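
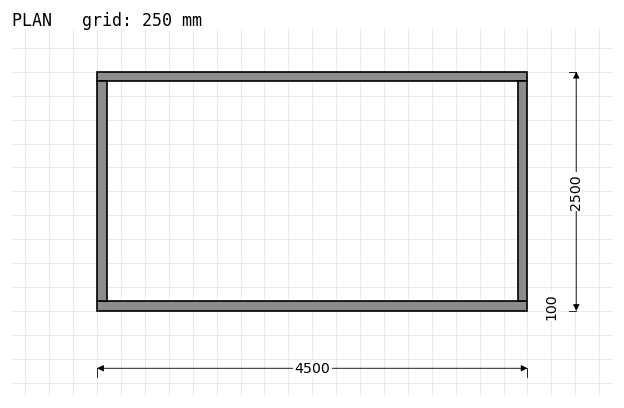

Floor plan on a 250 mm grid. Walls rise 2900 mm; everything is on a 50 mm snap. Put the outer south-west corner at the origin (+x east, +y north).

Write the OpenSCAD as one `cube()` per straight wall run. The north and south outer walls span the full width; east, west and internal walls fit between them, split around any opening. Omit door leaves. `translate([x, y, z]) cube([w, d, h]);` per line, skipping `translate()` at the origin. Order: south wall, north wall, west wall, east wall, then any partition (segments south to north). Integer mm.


cube([4500, 100, 2900]);
translate([0, 2400, 0]) cube([4500, 100, 2900]);
translate([0, 100, 0]) cube([100, 2300, 2900]);
translate([4400, 100, 0]) cube([100, 2300, 2900]);


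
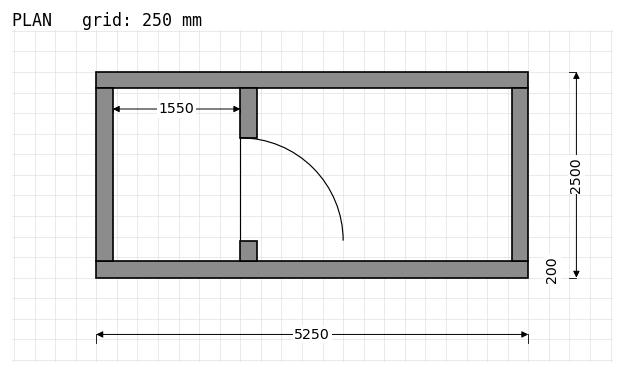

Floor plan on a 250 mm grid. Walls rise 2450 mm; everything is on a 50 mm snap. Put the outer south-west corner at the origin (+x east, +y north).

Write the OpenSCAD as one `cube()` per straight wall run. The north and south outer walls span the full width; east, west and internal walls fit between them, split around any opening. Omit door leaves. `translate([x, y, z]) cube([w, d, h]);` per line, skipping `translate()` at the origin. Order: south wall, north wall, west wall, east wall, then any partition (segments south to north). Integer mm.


cube([5250, 200, 2450]);
translate([0, 2300, 0]) cube([5250, 200, 2450]);
translate([0, 200, 0]) cube([200, 2100, 2450]);
translate([5050, 200, 0]) cube([200, 2100, 2450]);
translate([1750, 200, 0]) cube([200, 250, 2450]);
translate([1750, 1700, 0]) cube([200, 600, 2450]);


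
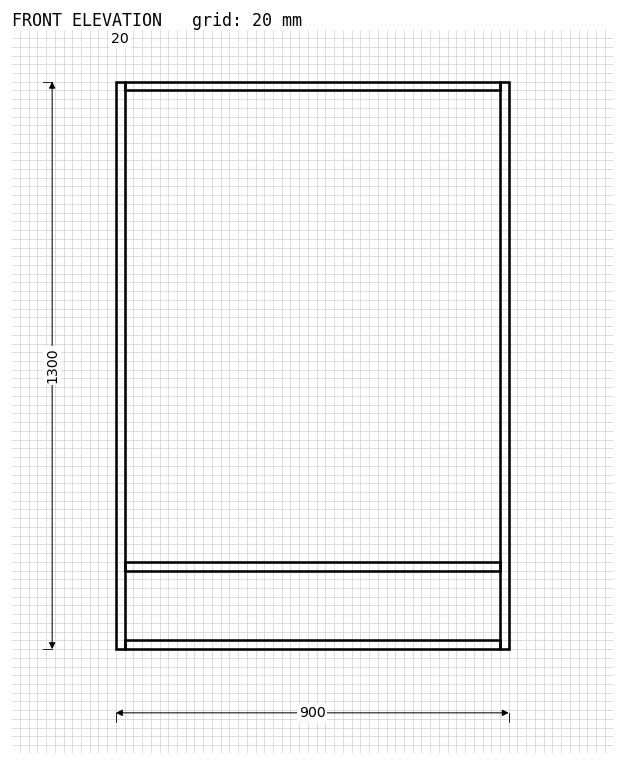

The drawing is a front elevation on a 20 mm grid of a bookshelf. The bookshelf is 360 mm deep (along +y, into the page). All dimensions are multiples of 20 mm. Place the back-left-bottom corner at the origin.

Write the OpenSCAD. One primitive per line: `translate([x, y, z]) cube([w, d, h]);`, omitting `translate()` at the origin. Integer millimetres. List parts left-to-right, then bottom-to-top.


cube([20, 360, 1300]);
translate([20, 0, 0]) cube([860, 360, 20]);
translate([20, 0, 180]) cube([860, 360, 20]);
translate([20, 0, 1280]) cube([860, 360, 20]);
translate([880, 0, 0]) cube([20, 360, 1300]);


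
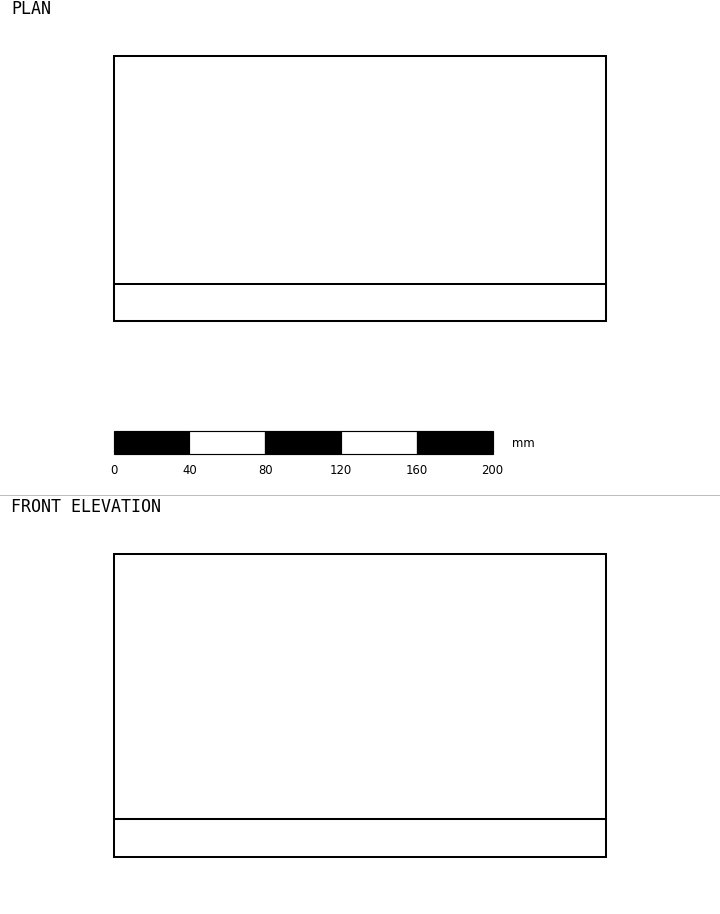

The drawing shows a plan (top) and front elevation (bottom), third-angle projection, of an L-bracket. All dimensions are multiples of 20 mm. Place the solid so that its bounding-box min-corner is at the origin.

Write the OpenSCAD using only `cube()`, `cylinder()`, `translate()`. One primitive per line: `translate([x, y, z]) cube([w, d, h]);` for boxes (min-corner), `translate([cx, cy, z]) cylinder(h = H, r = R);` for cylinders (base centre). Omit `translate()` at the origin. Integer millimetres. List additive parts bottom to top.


cube([260, 140, 20]);
translate([0, 0, 20]) cube([260, 20, 140]);


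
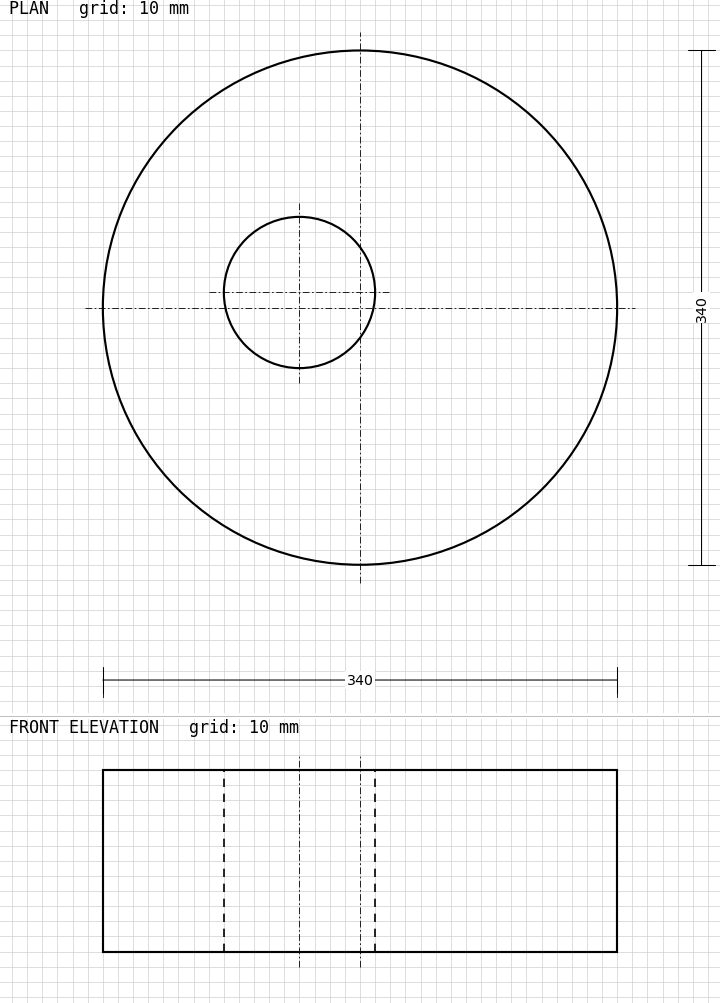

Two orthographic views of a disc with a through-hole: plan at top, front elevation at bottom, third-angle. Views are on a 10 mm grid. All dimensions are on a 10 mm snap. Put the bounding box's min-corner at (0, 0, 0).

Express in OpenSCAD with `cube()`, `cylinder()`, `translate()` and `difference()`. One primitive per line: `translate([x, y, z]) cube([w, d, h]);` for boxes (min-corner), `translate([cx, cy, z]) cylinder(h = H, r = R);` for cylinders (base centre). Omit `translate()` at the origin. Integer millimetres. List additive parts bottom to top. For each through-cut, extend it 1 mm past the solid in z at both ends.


difference() {
  translate([170, 170, 0]) cylinder(h = 120, r = 170);
  translate([130, 180, -1]) cylinder(h = 122, r = 50);
}


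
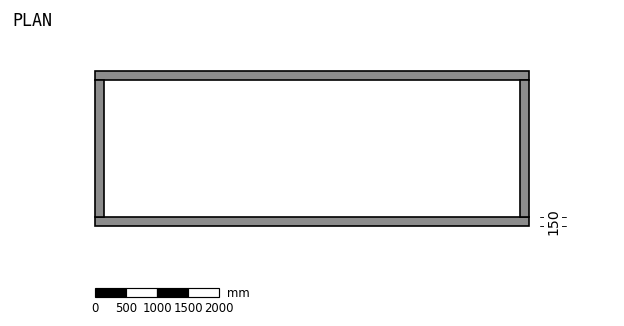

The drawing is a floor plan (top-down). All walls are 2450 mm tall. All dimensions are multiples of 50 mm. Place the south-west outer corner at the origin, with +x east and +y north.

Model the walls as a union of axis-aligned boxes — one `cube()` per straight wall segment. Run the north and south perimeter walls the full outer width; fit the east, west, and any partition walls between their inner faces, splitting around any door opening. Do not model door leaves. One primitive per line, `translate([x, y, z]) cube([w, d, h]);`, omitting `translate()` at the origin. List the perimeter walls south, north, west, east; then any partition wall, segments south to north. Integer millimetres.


cube([7000, 150, 2450]);
translate([0, 2350, 0]) cube([7000, 150, 2450]);
translate([0, 150, 0]) cube([150, 2200, 2450]);
translate([6850, 150, 0]) cube([150, 2200, 2450]);


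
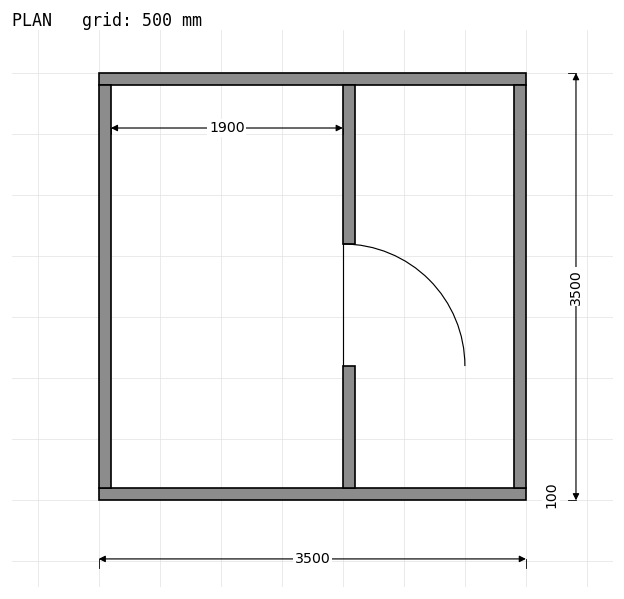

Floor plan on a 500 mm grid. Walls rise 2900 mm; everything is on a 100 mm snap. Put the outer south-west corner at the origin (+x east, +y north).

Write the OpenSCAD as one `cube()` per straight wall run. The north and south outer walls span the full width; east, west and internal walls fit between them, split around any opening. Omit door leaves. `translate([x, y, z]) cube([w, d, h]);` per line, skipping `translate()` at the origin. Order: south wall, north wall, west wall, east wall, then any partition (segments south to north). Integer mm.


cube([3500, 100, 2900]);
translate([0, 3400, 0]) cube([3500, 100, 2900]);
translate([0, 100, 0]) cube([100, 3300, 2900]);
translate([3400, 100, 0]) cube([100, 3300, 2900]);
translate([2000, 100, 0]) cube([100, 1000, 2900]);
translate([2000, 2100, 0]) cube([100, 1300, 2900]);


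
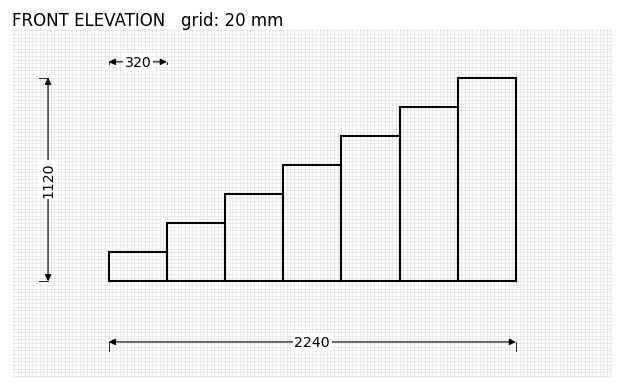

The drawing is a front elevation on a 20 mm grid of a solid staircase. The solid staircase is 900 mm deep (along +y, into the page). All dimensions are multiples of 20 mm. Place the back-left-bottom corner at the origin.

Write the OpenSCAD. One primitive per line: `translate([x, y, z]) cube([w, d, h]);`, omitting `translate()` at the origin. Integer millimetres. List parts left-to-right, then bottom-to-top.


cube([320, 900, 160]);
translate([320, 0, 0]) cube([320, 900, 320]);
translate([640, 0, 0]) cube([320, 900, 480]);
translate([960, 0, 0]) cube([320, 900, 640]);
translate([1280, 0, 0]) cube([320, 900, 800]);
translate([1600, 0, 0]) cube([320, 900, 960]);
translate([1920, 0, 0]) cube([320, 900, 1120]);


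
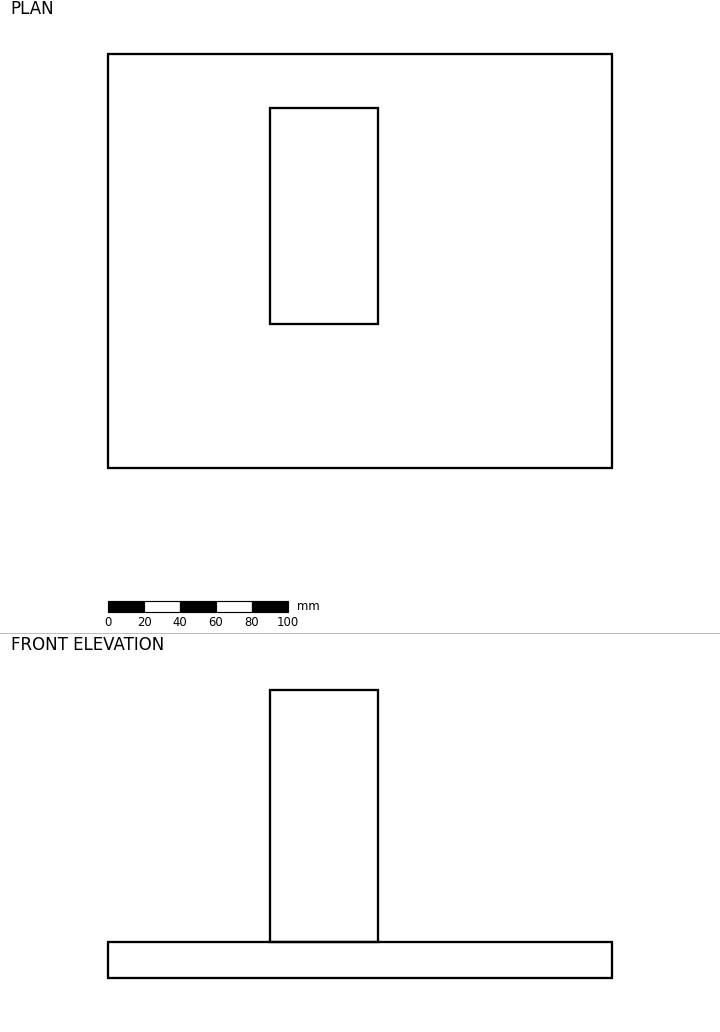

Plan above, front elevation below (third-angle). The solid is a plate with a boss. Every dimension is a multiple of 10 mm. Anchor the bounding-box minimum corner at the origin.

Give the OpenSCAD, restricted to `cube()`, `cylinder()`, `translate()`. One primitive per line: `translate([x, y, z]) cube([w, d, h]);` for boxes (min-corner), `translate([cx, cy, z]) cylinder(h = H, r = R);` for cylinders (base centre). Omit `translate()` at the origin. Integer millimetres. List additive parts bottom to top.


cube([280, 230, 20]);
translate([90, 80, 20]) cube([60, 120, 140]);


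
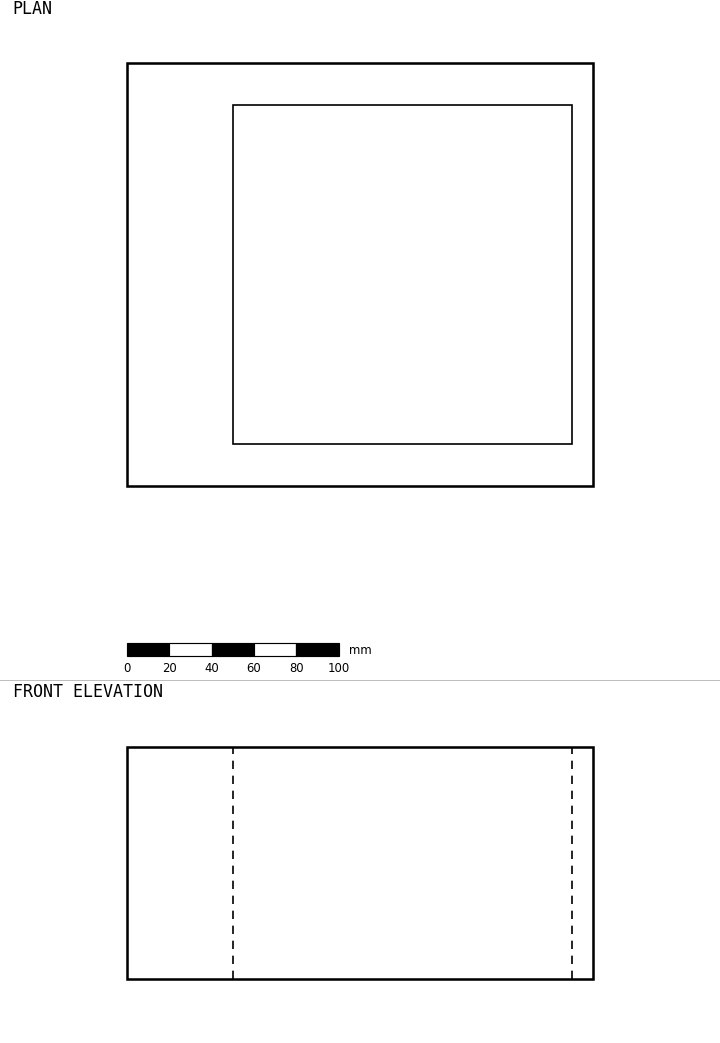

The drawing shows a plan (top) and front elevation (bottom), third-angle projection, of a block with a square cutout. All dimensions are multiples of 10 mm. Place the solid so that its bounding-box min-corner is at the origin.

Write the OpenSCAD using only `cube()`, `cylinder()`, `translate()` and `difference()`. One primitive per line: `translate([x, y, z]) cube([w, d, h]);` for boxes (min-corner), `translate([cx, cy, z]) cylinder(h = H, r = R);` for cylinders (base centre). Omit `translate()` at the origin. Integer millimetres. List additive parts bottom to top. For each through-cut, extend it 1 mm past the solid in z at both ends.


difference() {
  cube([220, 200, 110]);
  translate([50, 20, -1]) cube([160, 160, 112]);
}


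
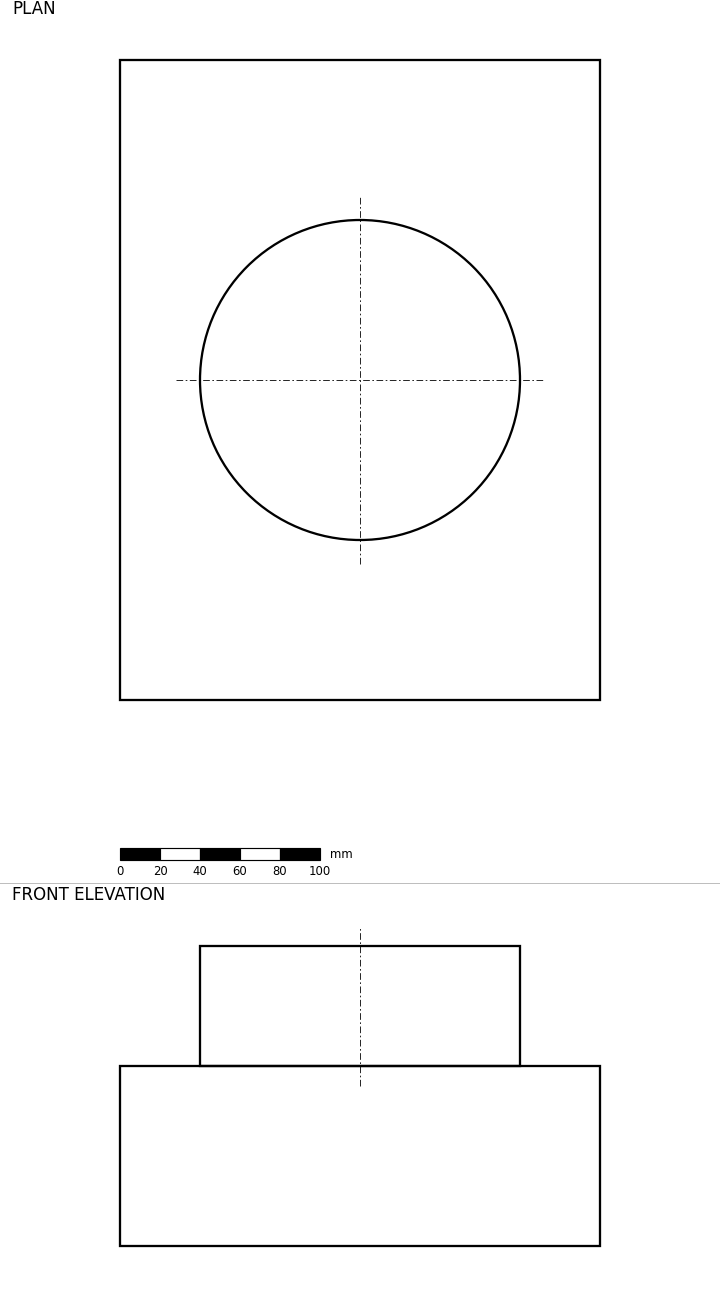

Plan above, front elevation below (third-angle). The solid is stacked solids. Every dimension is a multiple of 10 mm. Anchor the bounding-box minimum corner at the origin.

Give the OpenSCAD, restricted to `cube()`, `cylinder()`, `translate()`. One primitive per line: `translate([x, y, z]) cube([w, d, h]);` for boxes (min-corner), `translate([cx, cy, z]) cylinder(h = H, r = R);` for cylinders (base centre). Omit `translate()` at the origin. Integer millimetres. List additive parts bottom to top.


cube([240, 320, 90]);
translate([120, 160, 90]) cylinder(h = 60, r = 80);


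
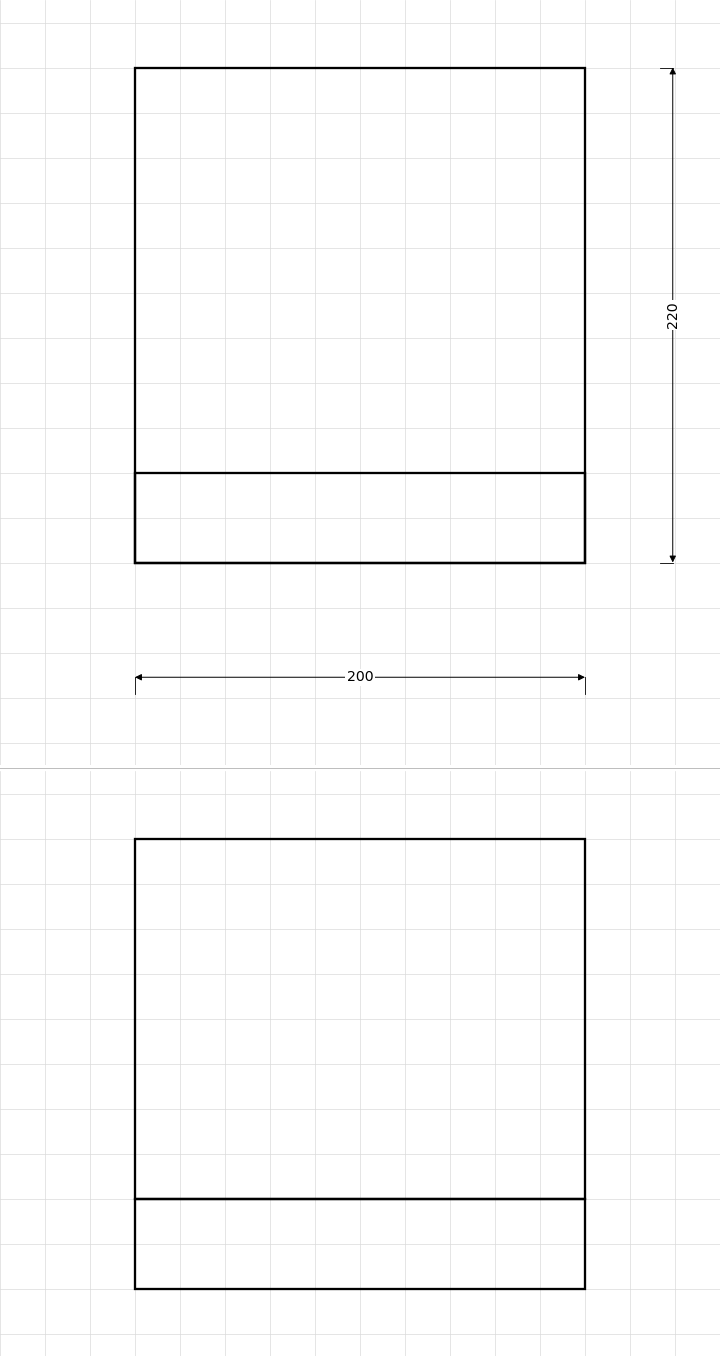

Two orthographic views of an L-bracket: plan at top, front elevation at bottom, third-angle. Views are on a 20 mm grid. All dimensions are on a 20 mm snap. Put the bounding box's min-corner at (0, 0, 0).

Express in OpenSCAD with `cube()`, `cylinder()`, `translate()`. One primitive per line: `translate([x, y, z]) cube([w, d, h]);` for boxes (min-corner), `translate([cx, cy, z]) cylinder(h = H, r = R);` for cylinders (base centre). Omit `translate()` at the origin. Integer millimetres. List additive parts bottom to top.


cube([200, 220, 40]);
translate([0, 0, 40]) cube([200, 40, 160]);


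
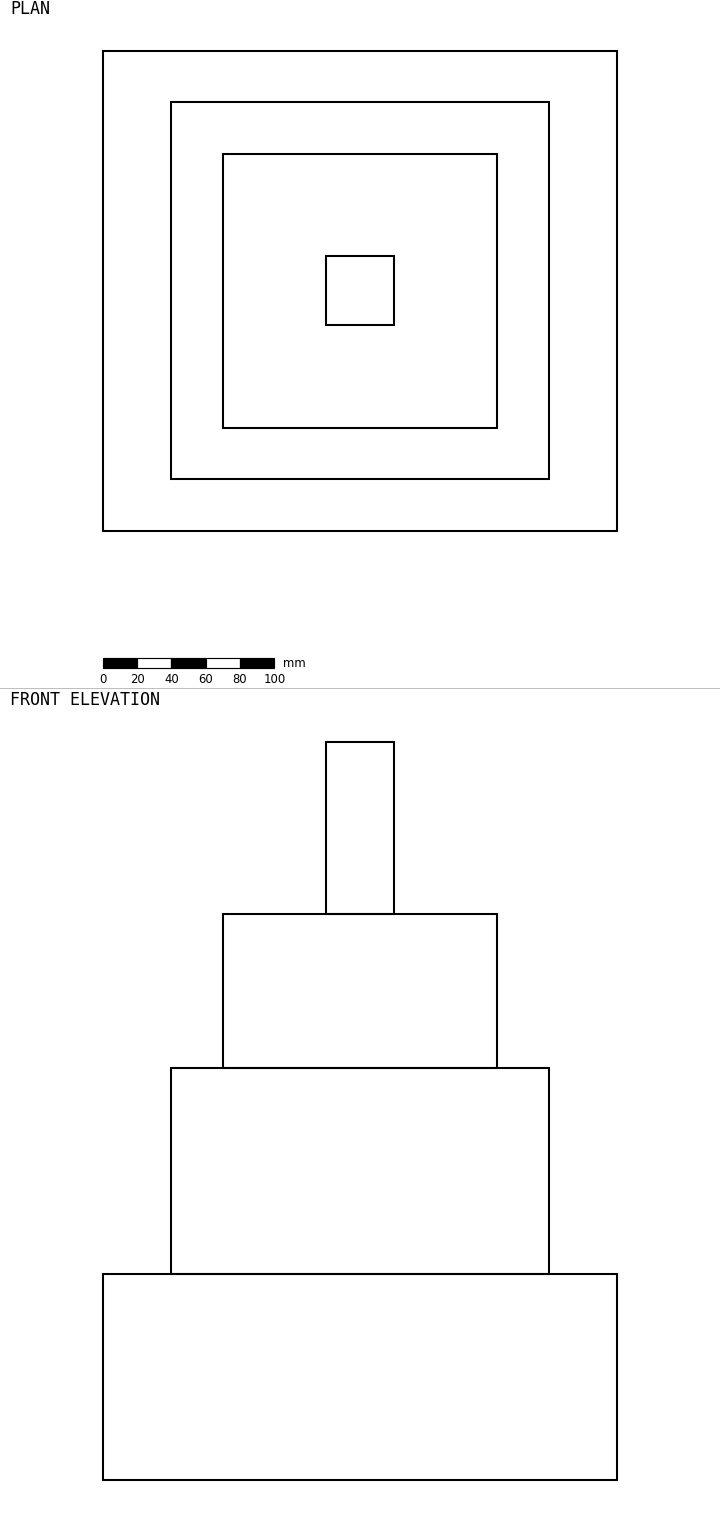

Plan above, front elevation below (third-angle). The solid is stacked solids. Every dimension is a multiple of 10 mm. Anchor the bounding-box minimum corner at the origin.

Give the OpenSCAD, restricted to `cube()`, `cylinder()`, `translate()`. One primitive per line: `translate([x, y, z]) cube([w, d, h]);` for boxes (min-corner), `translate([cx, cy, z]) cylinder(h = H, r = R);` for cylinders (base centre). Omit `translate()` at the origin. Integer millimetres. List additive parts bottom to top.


cube([300, 280, 120]);
translate([40, 30, 120]) cube([220, 220, 120]);
translate([70, 60, 240]) cube([160, 160, 90]);
translate([130, 120, 330]) cube([40, 40, 100]);


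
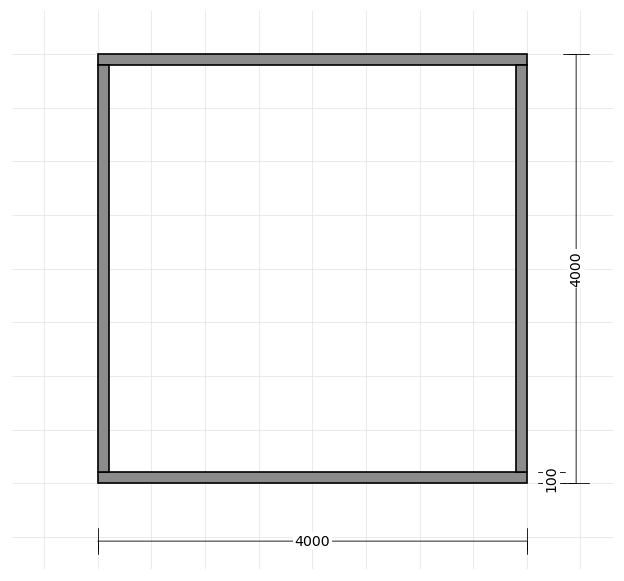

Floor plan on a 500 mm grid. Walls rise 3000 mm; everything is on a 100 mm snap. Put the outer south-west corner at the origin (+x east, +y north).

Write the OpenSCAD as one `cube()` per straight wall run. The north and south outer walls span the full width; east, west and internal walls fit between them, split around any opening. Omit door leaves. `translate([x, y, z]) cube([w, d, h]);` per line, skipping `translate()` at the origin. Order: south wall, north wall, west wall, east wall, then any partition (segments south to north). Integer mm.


cube([4000, 100, 3000]);
translate([0, 3900, 0]) cube([4000, 100, 3000]);
translate([0, 100, 0]) cube([100, 3800, 3000]);
translate([3900, 100, 0]) cube([100, 3800, 3000]);


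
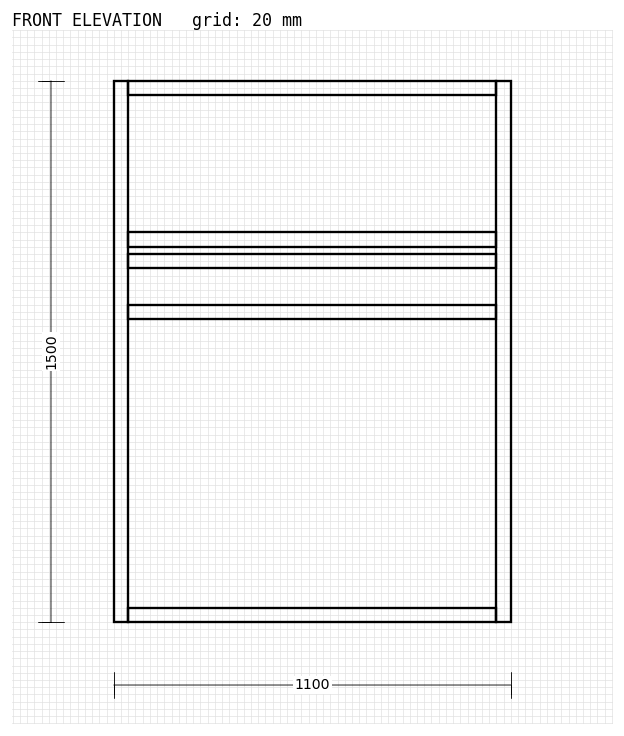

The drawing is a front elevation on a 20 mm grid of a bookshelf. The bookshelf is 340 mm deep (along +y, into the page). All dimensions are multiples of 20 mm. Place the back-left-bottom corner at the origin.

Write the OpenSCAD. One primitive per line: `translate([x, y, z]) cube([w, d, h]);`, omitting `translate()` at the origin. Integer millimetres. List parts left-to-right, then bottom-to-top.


cube([40, 340, 1500]);
translate([40, 0, 0]) cube([1020, 340, 40]);
translate([40, 0, 840]) cube([1020, 340, 40]);
translate([40, 0, 980]) cube([1020, 340, 40]);
translate([40, 0, 1040]) cube([1020, 340, 40]);
translate([40, 0, 1460]) cube([1020, 340, 40]);
translate([1060, 0, 0]) cube([40, 340, 1500]);


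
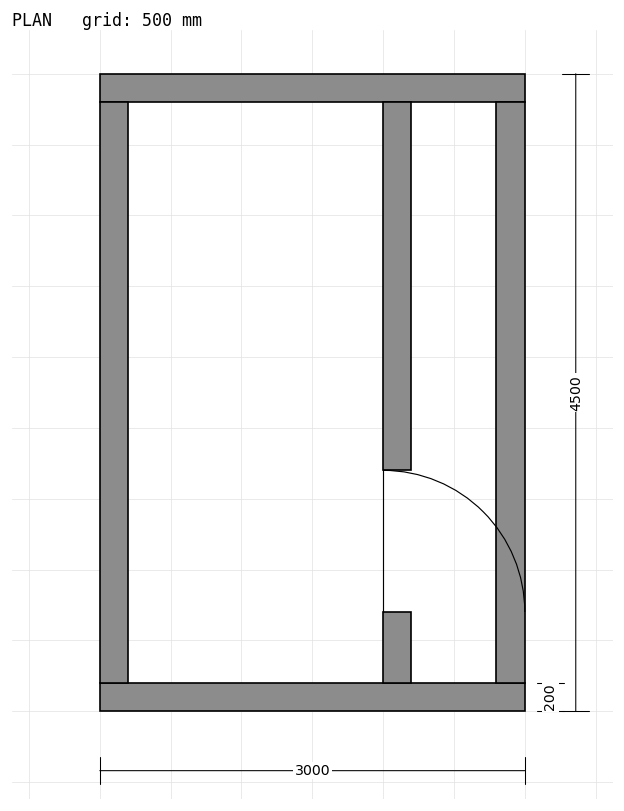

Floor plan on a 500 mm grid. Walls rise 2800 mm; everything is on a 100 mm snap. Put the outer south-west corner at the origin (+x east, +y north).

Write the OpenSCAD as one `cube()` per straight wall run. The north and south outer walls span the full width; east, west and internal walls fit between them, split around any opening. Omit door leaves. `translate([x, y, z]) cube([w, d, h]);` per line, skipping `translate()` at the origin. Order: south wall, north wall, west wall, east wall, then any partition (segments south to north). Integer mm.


cube([3000, 200, 2800]);
translate([0, 4300, 0]) cube([3000, 200, 2800]);
translate([0, 200, 0]) cube([200, 4100, 2800]);
translate([2800, 200, 0]) cube([200, 4100, 2800]);
translate([2000, 200, 0]) cube([200, 500, 2800]);
translate([2000, 1700, 0]) cube([200, 2600, 2800]);


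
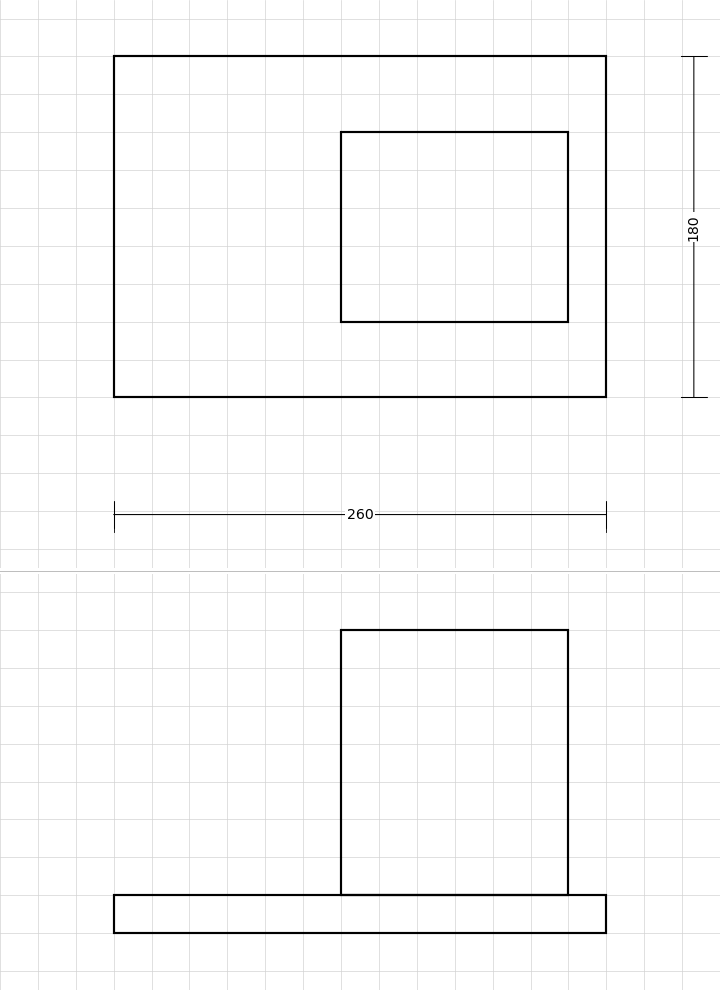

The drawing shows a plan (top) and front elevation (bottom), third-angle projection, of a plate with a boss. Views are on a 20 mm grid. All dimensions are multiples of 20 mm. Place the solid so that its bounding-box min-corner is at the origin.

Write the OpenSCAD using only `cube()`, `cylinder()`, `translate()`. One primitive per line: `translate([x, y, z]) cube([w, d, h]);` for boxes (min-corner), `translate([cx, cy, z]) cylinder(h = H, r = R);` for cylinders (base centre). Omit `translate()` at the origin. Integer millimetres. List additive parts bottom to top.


cube([260, 180, 20]);
translate([120, 40, 20]) cube([120, 100, 140]);


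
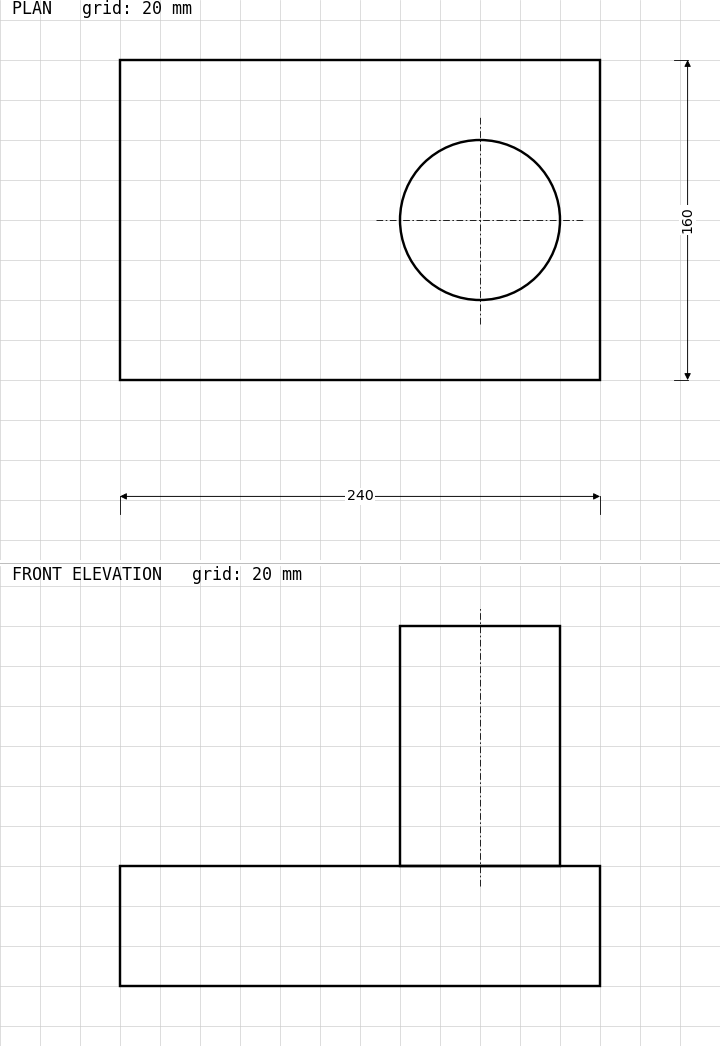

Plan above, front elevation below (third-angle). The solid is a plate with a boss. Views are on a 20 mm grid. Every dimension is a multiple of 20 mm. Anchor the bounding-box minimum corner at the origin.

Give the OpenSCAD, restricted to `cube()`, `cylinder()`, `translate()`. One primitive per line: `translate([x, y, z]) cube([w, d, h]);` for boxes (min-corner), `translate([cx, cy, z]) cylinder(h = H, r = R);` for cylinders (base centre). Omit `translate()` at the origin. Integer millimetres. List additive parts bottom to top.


cube([240, 160, 60]);
translate([180, 80, 60]) cylinder(h = 120, r = 40);


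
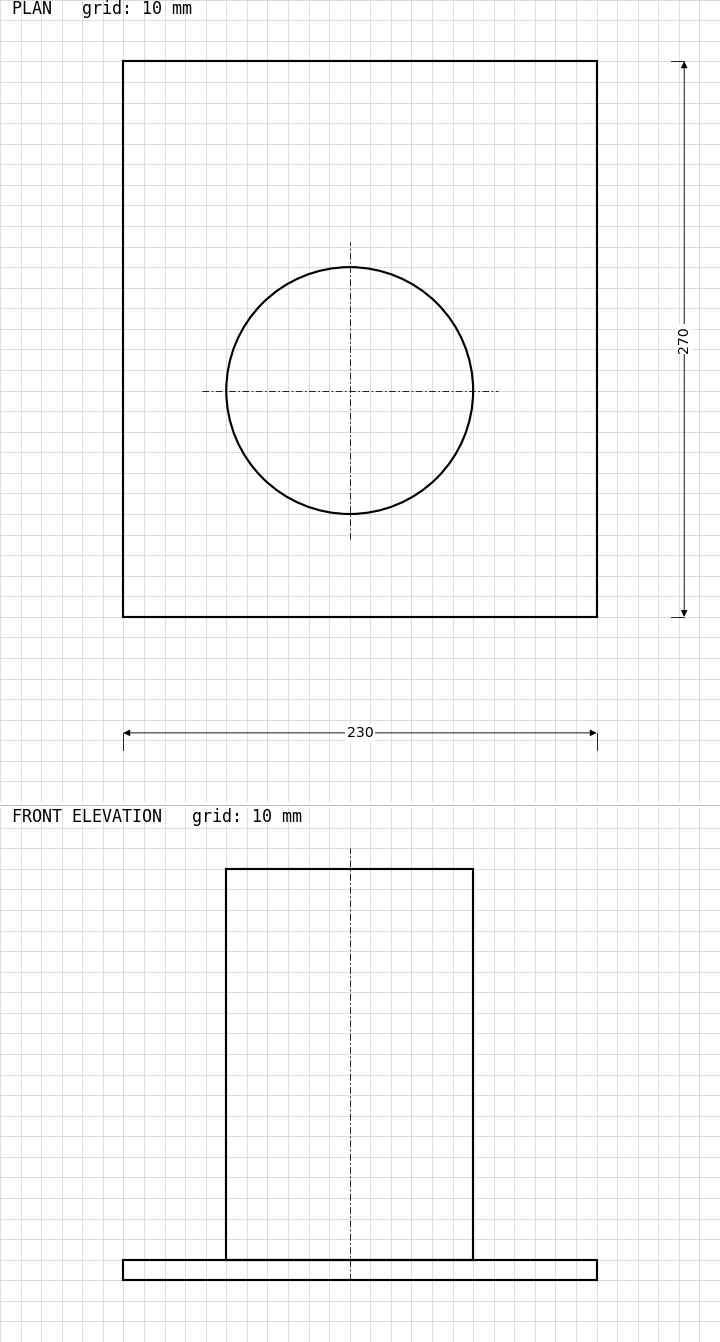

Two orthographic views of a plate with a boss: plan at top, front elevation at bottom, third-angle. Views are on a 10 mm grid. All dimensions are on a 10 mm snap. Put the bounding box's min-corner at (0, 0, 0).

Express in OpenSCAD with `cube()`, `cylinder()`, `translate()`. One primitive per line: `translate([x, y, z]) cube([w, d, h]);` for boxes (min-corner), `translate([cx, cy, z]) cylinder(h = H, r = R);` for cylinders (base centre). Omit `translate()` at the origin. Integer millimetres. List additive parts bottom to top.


cube([230, 270, 10]);
translate([110, 110, 10]) cylinder(h = 190, r = 60);


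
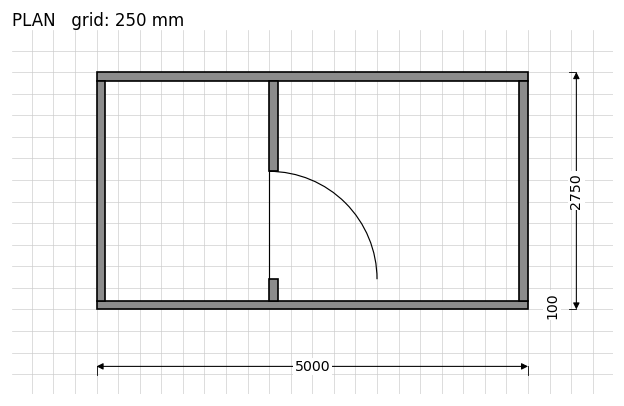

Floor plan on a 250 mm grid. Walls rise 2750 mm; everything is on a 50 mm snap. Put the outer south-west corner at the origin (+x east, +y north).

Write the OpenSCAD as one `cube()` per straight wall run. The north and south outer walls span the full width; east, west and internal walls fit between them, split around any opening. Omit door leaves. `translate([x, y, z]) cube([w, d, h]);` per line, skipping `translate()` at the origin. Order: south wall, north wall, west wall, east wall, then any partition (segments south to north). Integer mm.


cube([5000, 100, 2750]);
translate([0, 2650, 0]) cube([5000, 100, 2750]);
translate([0, 100, 0]) cube([100, 2550, 2750]);
translate([4900, 100, 0]) cube([100, 2550, 2750]);
translate([2000, 100, 0]) cube([100, 250, 2750]);
translate([2000, 1600, 0]) cube([100, 1050, 2750]);


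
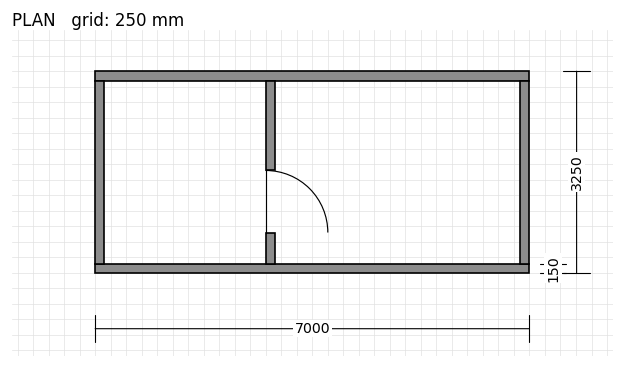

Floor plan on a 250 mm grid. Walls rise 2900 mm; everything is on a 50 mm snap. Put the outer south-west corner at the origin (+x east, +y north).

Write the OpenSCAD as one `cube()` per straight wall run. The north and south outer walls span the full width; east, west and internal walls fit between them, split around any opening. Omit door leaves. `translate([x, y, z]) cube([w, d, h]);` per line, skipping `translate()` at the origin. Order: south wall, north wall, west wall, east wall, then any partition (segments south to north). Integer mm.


cube([7000, 150, 2900]);
translate([0, 3100, 0]) cube([7000, 150, 2900]);
translate([0, 150, 0]) cube([150, 2950, 2900]);
translate([6850, 150, 0]) cube([150, 2950, 2900]);
translate([2750, 150, 0]) cube([150, 500, 2900]);
translate([2750, 1650, 0]) cube([150, 1450, 2900]);


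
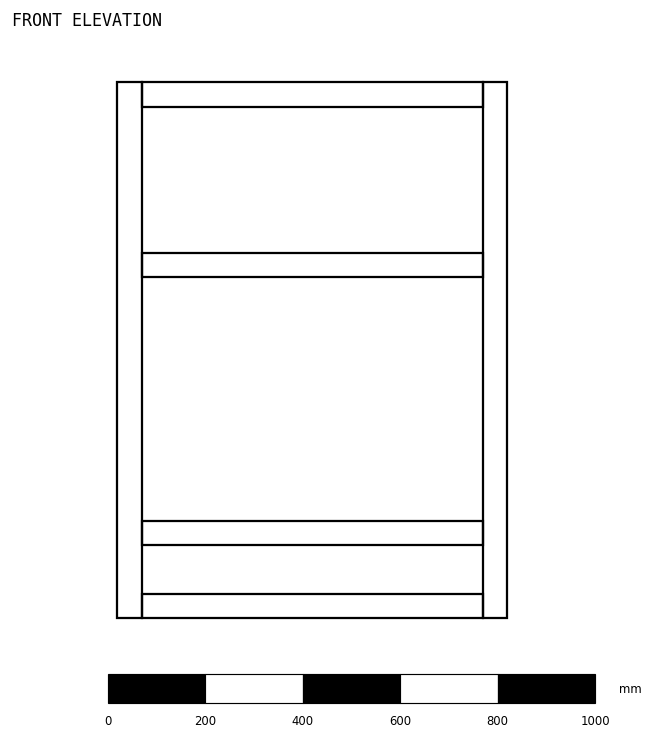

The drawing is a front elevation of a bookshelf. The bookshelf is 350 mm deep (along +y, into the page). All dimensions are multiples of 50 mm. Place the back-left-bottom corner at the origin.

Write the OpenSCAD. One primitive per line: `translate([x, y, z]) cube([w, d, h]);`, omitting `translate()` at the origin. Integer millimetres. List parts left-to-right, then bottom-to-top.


cube([50, 350, 1100]);
translate([50, 0, 0]) cube([700, 350, 50]);
translate([50, 0, 150]) cube([700, 350, 50]);
translate([50, 0, 700]) cube([700, 350, 50]);
translate([50, 0, 1050]) cube([700, 350, 50]);
translate([750, 0, 0]) cube([50, 350, 1100]);


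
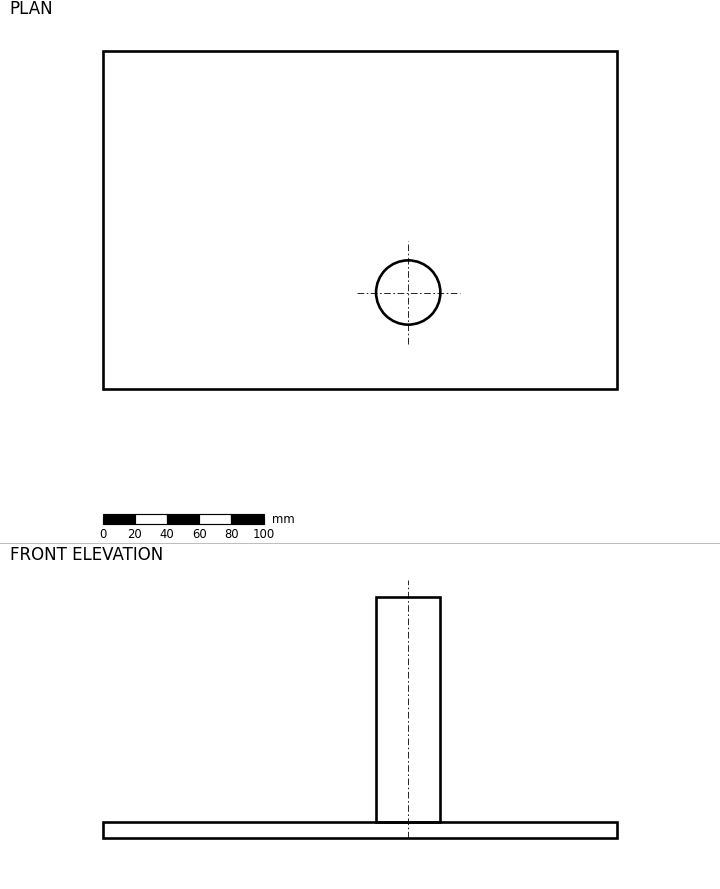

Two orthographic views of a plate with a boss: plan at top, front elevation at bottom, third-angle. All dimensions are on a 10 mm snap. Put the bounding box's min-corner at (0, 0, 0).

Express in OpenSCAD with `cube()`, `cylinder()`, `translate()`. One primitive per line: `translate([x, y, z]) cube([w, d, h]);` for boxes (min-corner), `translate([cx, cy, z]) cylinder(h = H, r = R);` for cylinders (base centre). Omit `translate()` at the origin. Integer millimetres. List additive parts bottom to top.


cube([320, 210, 10]);
translate([190, 60, 10]) cylinder(h = 140, r = 20);


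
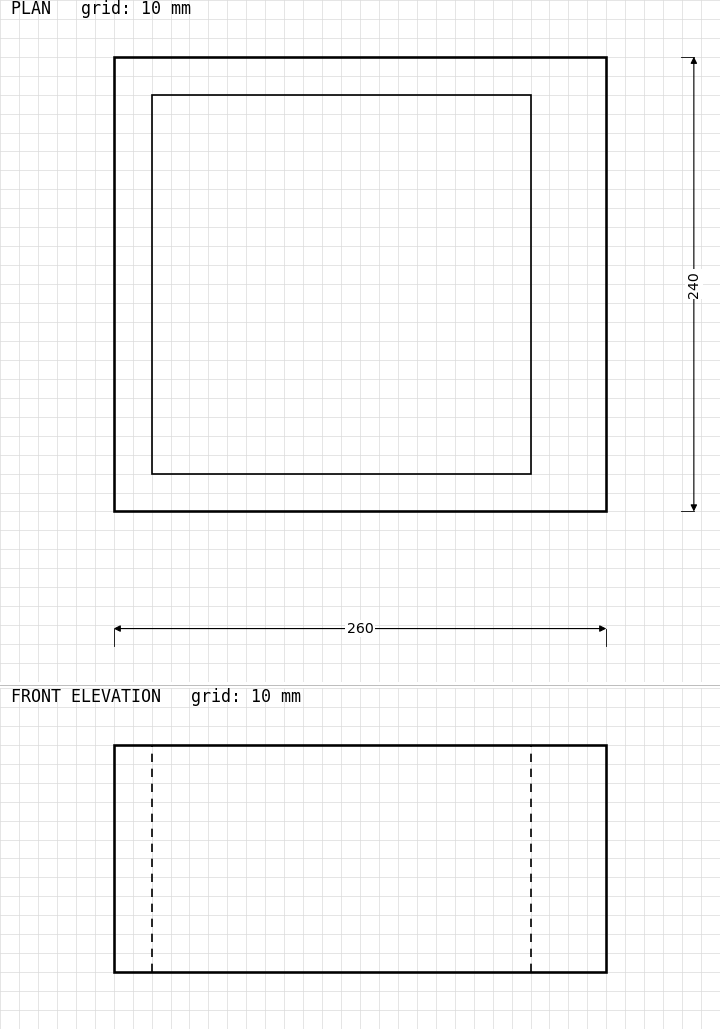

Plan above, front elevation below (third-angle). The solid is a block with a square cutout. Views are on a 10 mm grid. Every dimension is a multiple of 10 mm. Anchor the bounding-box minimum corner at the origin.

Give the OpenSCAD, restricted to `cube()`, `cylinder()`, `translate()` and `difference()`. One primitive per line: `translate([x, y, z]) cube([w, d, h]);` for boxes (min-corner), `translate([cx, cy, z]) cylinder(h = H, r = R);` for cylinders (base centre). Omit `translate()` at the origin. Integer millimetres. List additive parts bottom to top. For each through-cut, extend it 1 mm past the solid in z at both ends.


difference() {
  cube([260, 240, 120]);
  translate([20, 20, -1]) cube([200, 200, 122]);
}


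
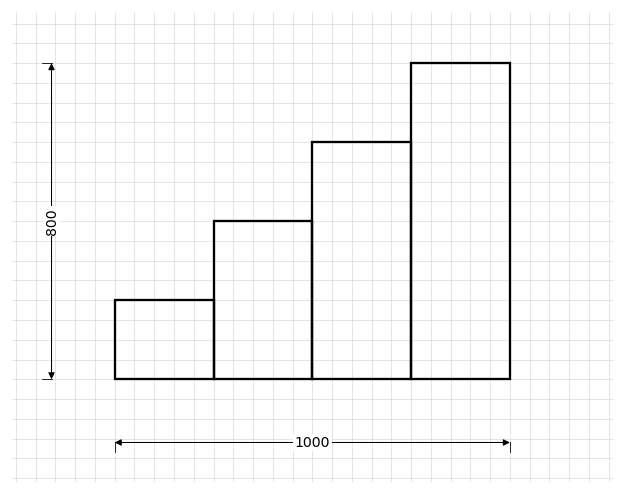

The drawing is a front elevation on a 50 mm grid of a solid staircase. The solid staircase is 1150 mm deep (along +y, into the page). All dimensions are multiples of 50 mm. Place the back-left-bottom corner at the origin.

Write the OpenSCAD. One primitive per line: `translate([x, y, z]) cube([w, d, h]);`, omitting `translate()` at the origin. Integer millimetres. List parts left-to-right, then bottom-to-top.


cube([250, 1150, 200]);
translate([250, 0, 0]) cube([250, 1150, 400]);
translate([500, 0, 0]) cube([250, 1150, 600]);
translate([750, 0, 0]) cube([250, 1150, 800]);


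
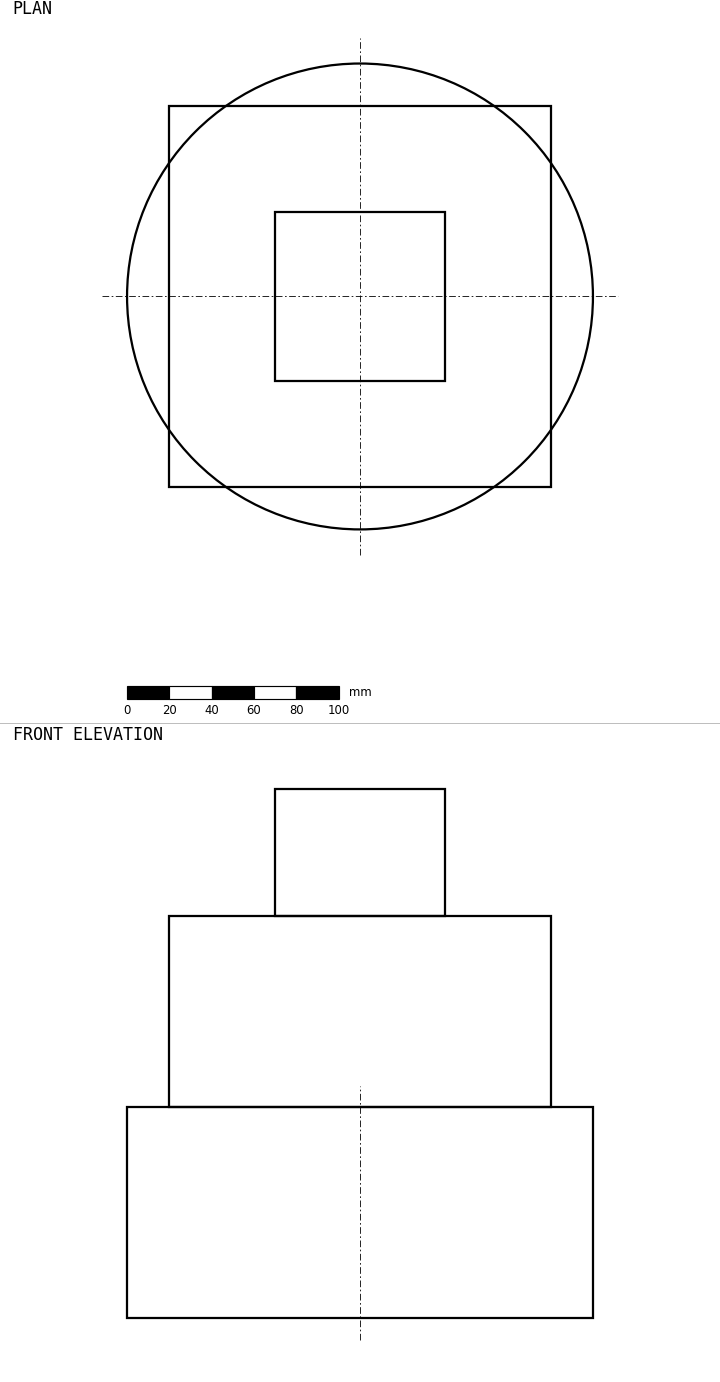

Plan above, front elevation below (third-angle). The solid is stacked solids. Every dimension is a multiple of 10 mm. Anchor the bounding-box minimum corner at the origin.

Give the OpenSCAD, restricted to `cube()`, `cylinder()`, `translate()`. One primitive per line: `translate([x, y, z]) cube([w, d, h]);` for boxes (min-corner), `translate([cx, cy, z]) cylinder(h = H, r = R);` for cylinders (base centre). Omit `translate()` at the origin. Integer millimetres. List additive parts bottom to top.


translate([110, 110, 0]) cylinder(h = 100, r = 110);
translate([20, 20, 100]) cube([180, 180, 90]);
translate([70, 70, 190]) cube([80, 80, 60]);


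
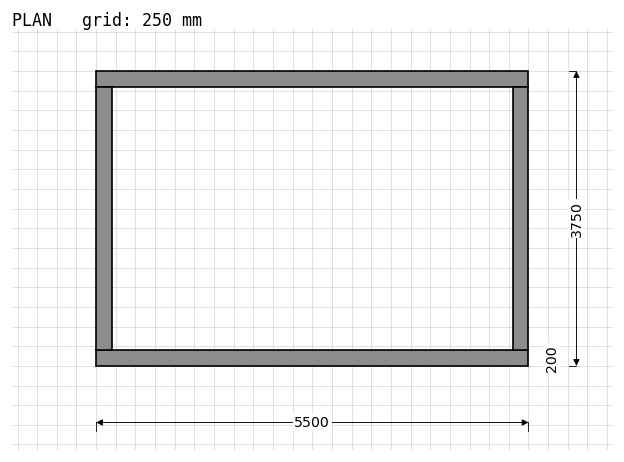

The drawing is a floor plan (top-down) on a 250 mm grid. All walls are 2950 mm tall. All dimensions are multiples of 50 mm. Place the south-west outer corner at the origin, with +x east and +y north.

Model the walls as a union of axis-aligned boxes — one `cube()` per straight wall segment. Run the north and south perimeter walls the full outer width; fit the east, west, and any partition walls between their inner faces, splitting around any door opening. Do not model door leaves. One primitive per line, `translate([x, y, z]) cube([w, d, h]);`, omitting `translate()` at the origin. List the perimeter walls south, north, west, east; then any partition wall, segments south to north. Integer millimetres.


cube([5500, 200, 2950]);
translate([0, 3550, 0]) cube([5500, 200, 2950]);
translate([0, 200, 0]) cube([200, 3350, 2950]);
translate([5300, 200, 0]) cube([200, 3350, 2950]);


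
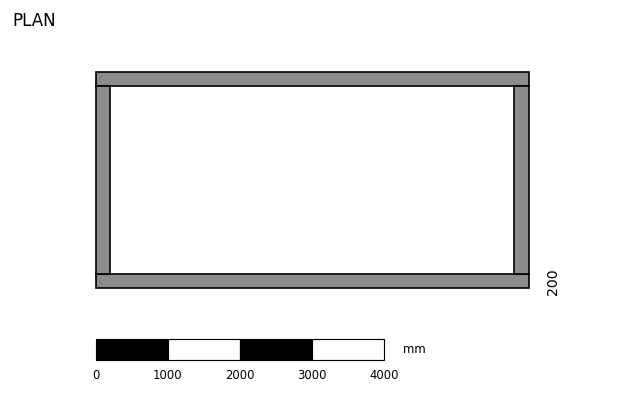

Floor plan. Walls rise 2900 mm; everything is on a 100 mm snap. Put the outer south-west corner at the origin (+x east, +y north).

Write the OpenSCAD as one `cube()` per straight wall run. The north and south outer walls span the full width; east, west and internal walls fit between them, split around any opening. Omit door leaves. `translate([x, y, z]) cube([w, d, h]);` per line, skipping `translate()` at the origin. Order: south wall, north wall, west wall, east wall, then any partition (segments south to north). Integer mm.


cube([6000, 200, 2900]);
translate([0, 2800, 0]) cube([6000, 200, 2900]);
translate([0, 200, 0]) cube([200, 2600, 2900]);
translate([5800, 200, 0]) cube([200, 2600, 2900]);


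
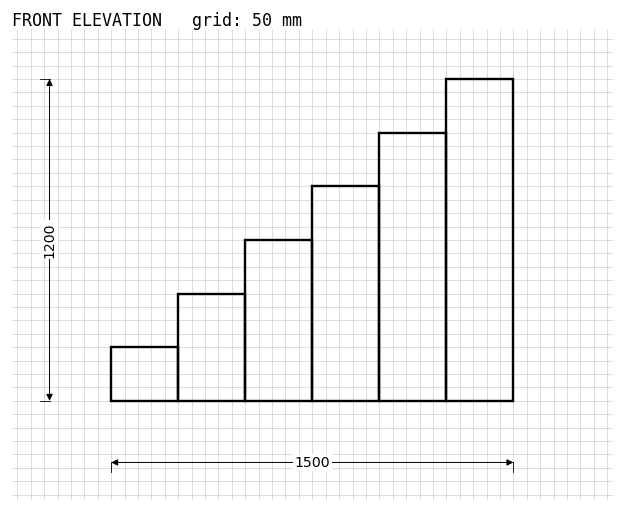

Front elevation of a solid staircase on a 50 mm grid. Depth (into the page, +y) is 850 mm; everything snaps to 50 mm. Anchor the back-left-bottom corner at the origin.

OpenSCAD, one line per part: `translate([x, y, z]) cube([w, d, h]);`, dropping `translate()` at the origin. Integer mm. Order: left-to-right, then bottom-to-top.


cube([250, 850, 200]);
translate([250, 0, 0]) cube([250, 850, 400]);
translate([500, 0, 0]) cube([250, 850, 600]);
translate([750, 0, 0]) cube([250, 850, 800]);
translate([1000, 0, 0]) cube([250, 850, 1000]);
translate([1250, 0, 0]) cube([250, 850, 1200]);


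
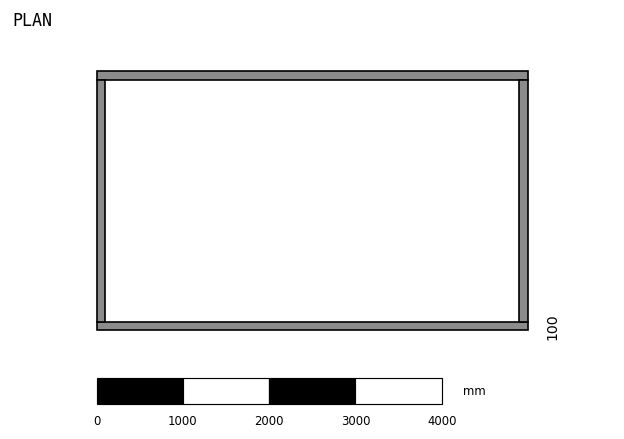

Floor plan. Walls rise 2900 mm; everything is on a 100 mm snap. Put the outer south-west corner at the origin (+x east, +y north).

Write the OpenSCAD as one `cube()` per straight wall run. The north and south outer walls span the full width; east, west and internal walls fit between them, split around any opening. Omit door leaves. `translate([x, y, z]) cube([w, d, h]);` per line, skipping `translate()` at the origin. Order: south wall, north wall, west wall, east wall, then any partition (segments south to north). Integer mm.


cube([5000, 100, 2900]);
translate([0, 2900, 0]) cube([5000, 100, 2900]);
translate([0, 100, 0]) cube([100, 2800, 2900]);
translate([4900, 100, 0]) cube([100, 2800, 2900]);


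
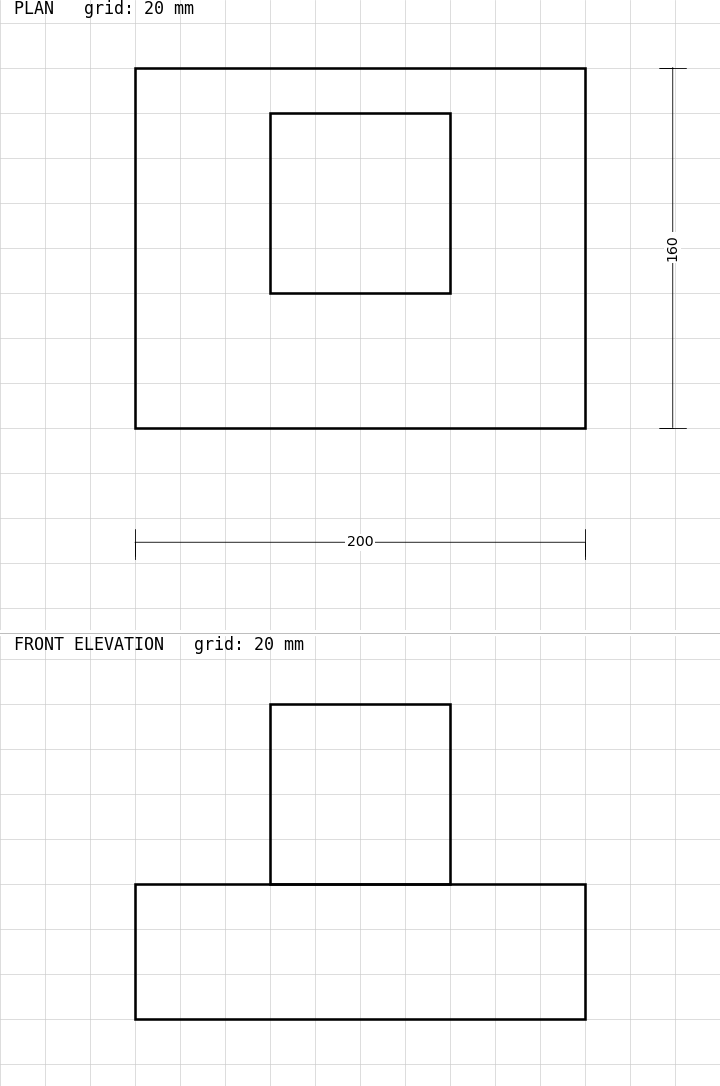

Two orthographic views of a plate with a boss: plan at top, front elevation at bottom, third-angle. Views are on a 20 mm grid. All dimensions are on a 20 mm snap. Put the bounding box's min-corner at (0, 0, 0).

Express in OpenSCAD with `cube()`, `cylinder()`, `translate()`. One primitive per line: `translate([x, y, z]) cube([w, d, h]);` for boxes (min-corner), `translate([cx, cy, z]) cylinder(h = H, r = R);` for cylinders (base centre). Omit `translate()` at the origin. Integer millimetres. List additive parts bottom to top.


cube([200, 160, 60]);
translate([60, 60, 60]) cube([80, 80, 80]);


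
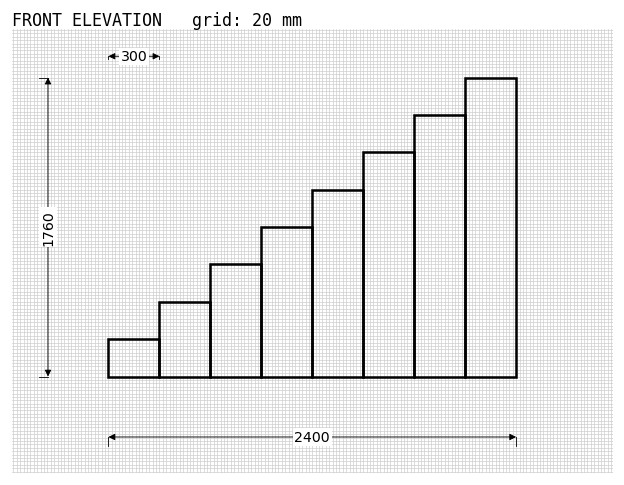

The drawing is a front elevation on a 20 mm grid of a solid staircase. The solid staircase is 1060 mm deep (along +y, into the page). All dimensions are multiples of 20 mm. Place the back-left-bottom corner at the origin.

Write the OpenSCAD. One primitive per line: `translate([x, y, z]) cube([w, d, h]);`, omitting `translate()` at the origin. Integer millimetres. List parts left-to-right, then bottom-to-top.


cube([300, 1060, 220]);
translate([300, 0, 0]) cube([300, 1060, 440]);
translate([600, 0, 0]) cube([300, 1060, 660]);
translate([900, 0, 0]) cube([300, 1060, 880]);
translate([1200, 0, 0]) cube([300, 1060, 1100]);
translate([1500, 0, 0]) cube([300, 1060, 1320]);
translate([1800, 0, 0]) cube([300, 1060, 1540]);
translate([2100, 0, 0]) cube([300, 1060, 1760]);


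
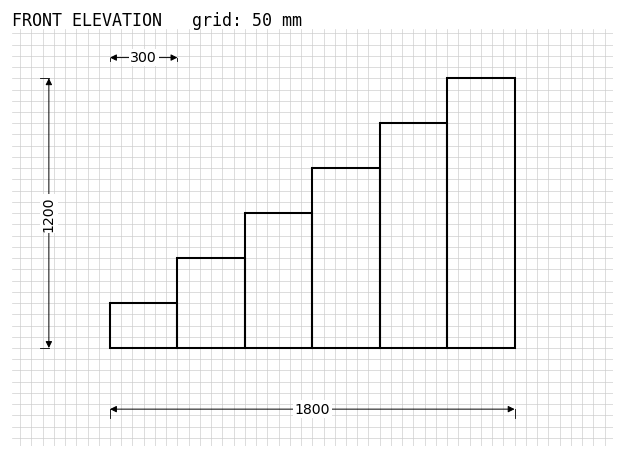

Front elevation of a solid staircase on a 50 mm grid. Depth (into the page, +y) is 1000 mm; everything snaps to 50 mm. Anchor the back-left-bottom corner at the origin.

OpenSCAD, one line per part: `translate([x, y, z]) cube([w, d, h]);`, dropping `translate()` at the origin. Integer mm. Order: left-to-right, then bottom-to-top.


cube([300, 1000, 200]);
translate([300, 0, 0]) cube([300, 1000, 400]);
translate([600, 0, 0]) cube([300, 1000, 600]);
translate([900, 0, 0]) cube([300, 1000, 800]);
translate([1200, 0, 0]) cube([300, 1000, 1000]);
translate([1500, 0, 0]) cube([300, 1000, 1200]);


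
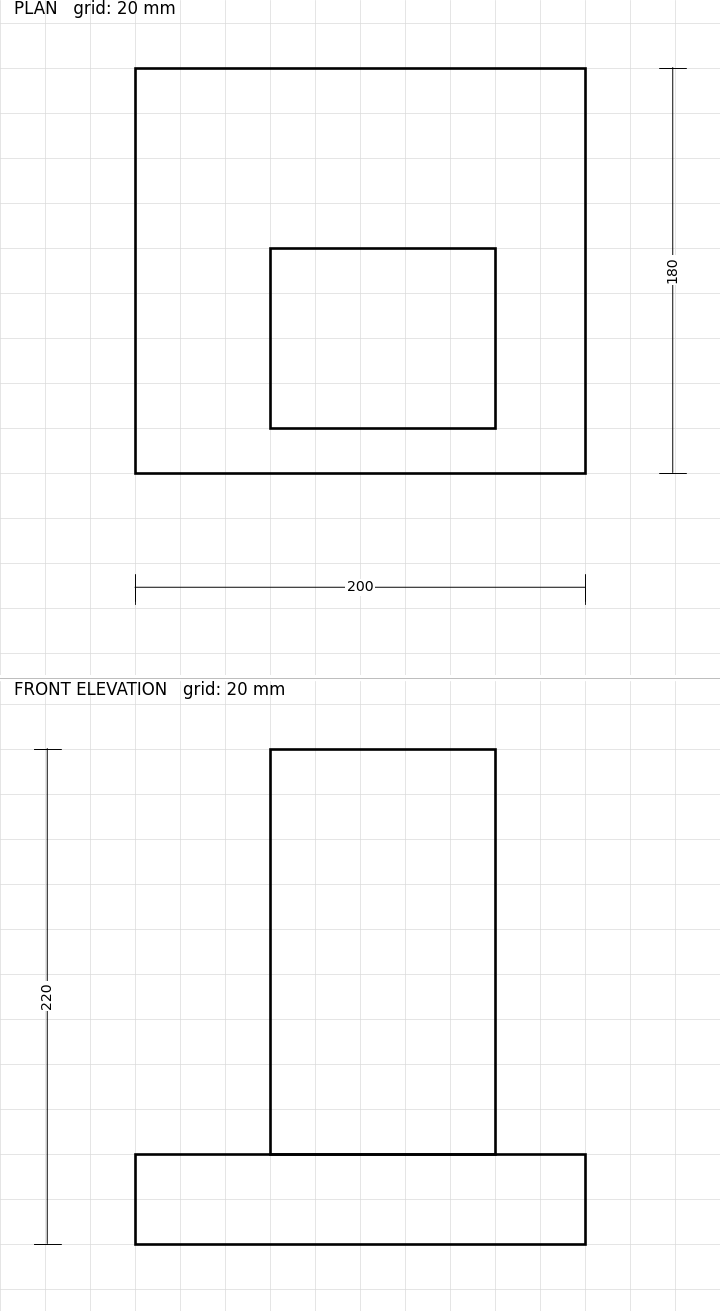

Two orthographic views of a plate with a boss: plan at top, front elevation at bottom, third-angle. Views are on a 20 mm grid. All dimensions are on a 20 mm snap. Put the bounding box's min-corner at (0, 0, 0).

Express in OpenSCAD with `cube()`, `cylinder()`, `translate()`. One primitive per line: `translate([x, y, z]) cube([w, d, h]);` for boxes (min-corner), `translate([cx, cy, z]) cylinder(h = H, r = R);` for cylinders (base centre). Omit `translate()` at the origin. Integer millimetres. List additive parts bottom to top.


cube([200, 180, 40]);
translate([60, 20, 40]) cube([100, 80, 180]);


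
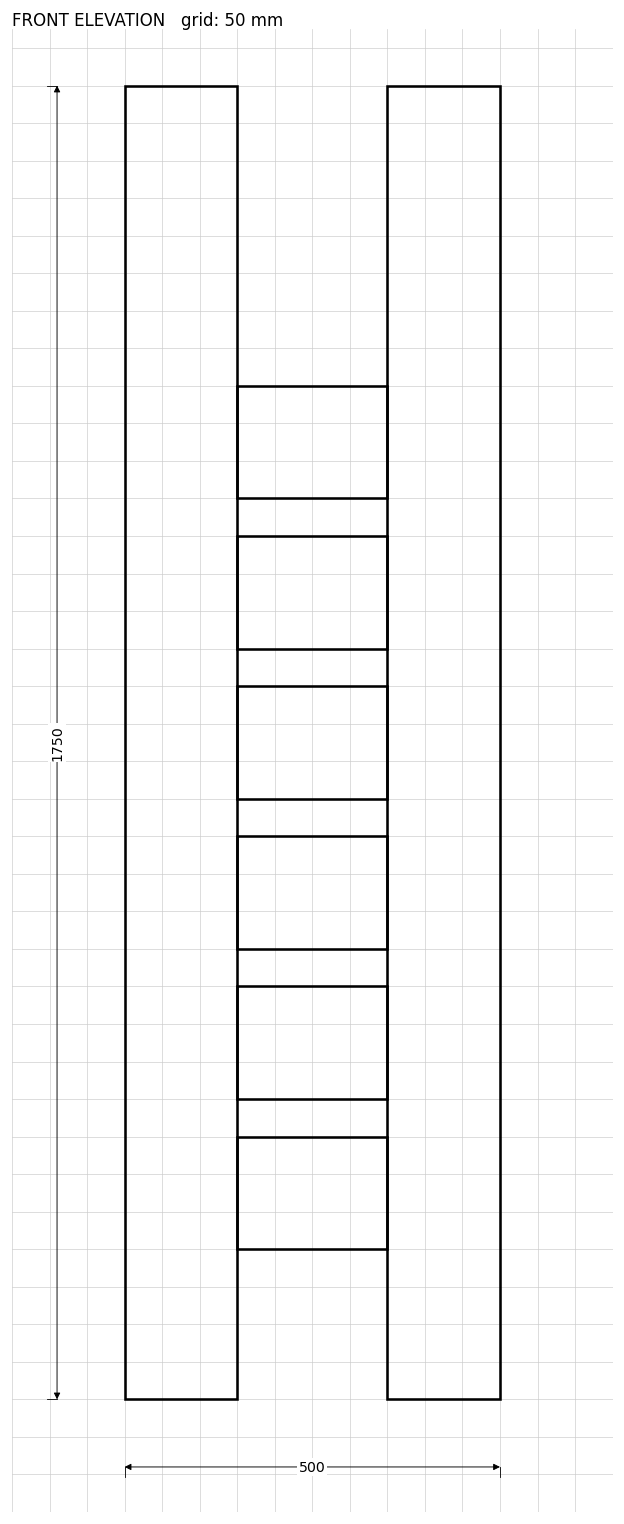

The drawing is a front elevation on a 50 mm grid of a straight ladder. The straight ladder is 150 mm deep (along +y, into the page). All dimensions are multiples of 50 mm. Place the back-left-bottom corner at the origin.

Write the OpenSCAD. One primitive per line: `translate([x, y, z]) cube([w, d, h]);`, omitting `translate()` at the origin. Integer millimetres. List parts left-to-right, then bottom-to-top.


cube([150, 150, 1750]);
translate([150, 0, 200]) cube([200, 150, 150]);
translate([150, 0, 400]) cube([200, 150, 150]);
translate([150, 0, 600]) cube([200, 150, 150]);
translate([150, 0, 800]) cube([200, 150, 150]);
translate([150, 0, 1000]) cube([200, 150, 150]);
translate([150, 0, 1200]) cube([200, 150, 150]);
translate([350, 0, 0]) cube([150, 150, 1750]);


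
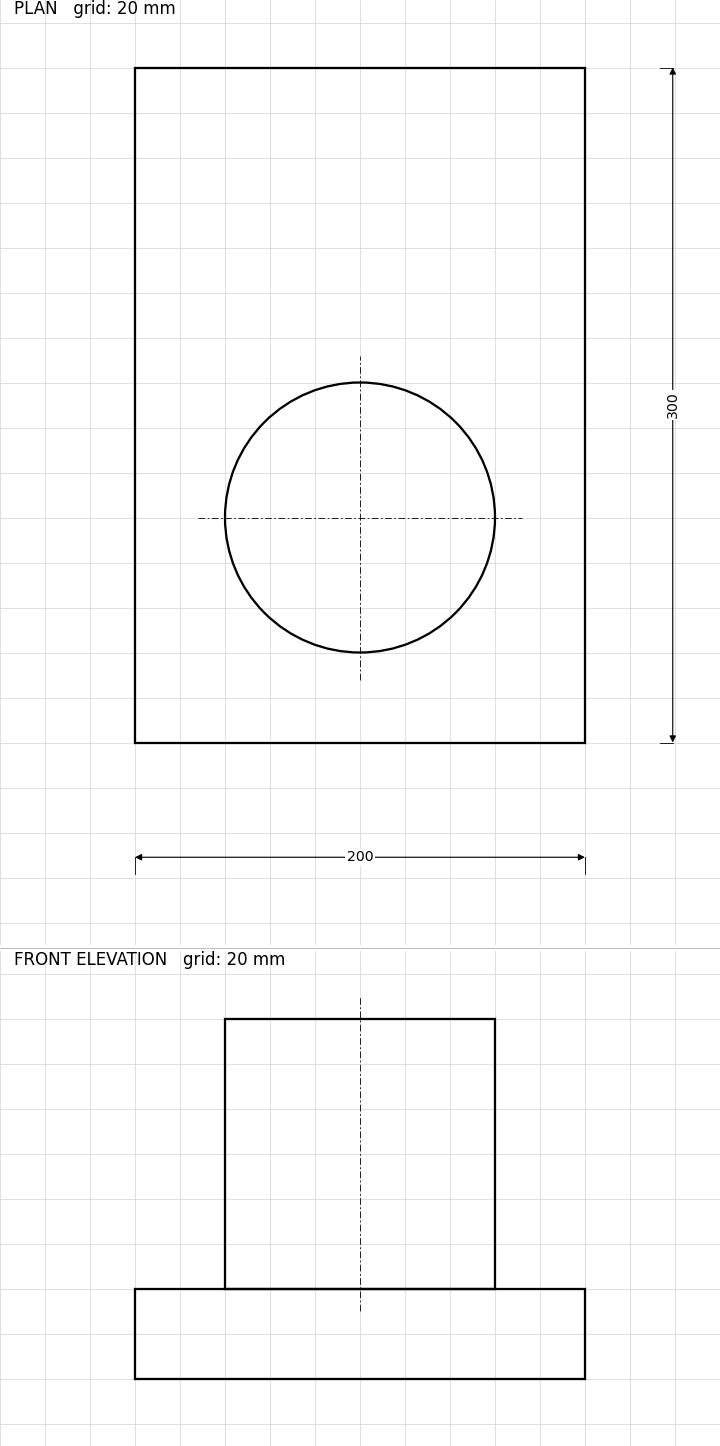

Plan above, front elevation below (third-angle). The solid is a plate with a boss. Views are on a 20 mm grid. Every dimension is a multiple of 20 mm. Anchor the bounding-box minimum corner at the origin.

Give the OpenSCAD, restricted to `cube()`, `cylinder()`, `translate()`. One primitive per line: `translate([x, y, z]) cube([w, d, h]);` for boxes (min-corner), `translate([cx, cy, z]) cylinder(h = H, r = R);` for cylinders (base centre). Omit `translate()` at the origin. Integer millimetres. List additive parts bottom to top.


cube([200, 300, 40]);
translate([100, 100, 40]) cylinder(h = 120, r = 60);


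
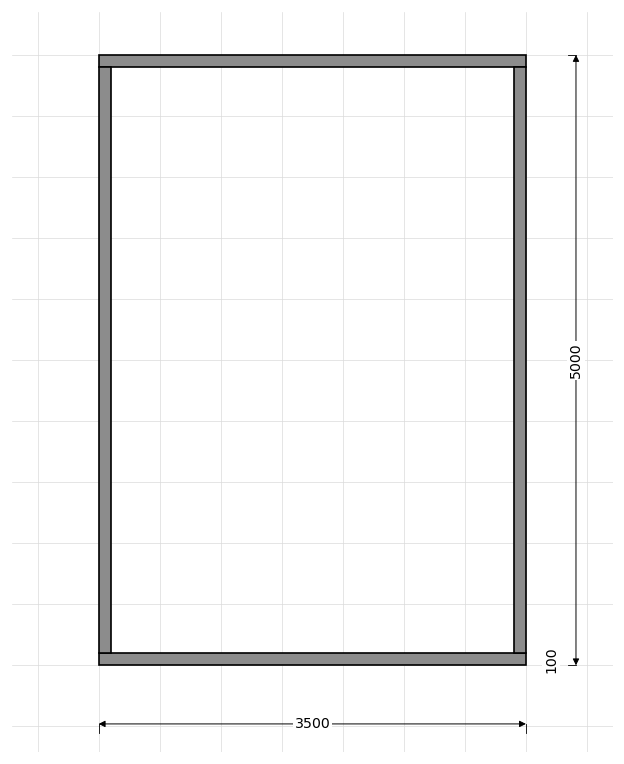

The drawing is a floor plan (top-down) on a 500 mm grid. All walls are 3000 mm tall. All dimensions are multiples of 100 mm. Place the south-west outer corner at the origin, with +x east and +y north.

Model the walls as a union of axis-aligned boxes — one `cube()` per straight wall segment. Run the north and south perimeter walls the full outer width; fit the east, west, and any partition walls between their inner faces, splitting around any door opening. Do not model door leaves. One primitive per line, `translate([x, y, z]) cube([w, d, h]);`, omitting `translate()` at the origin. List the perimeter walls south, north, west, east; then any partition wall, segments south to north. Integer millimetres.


cube([3500, 100, 3000]);
translate([0, 4900, 0]) cube([3500, 100, 3000]);
translate([0, 100, 0]) cube([100, 4800, 3000]);
translate([3400, 100, 0]) cube([100, 4800, 3000]);


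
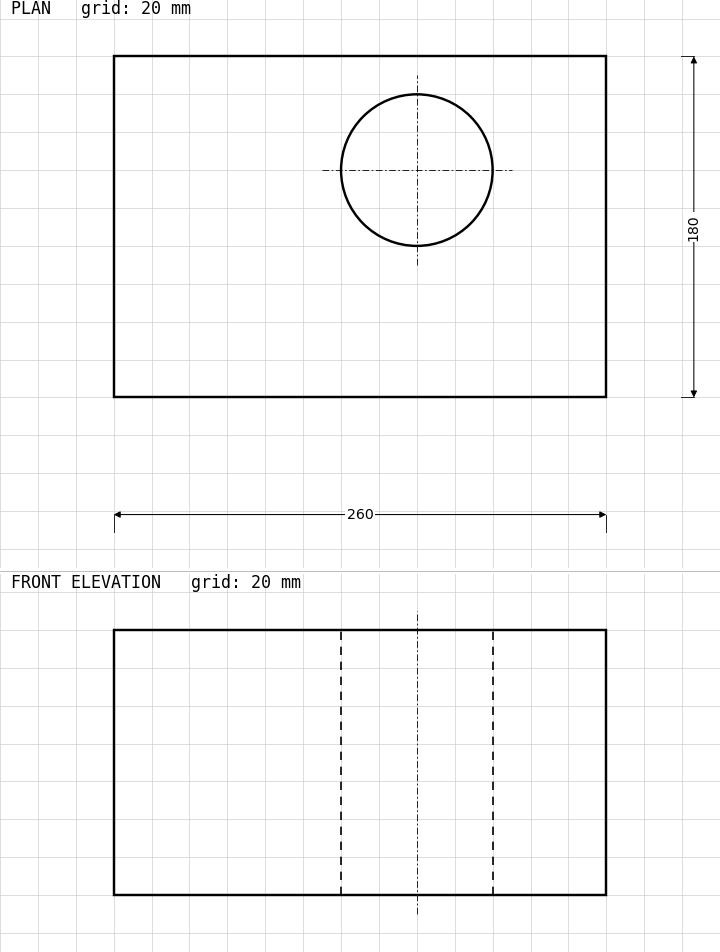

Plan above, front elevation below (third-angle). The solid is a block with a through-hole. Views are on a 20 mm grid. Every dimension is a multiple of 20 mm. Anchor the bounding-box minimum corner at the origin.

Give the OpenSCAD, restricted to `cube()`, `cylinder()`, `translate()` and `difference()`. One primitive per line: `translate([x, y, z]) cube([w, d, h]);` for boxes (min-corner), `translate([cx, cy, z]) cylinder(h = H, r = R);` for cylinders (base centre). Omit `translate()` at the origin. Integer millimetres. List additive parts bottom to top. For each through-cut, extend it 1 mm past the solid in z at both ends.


difference() {
  cube([260, 180, 140]);
  translate([160, 120, -1]) cylinder(h = 142, r = 40);
}
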